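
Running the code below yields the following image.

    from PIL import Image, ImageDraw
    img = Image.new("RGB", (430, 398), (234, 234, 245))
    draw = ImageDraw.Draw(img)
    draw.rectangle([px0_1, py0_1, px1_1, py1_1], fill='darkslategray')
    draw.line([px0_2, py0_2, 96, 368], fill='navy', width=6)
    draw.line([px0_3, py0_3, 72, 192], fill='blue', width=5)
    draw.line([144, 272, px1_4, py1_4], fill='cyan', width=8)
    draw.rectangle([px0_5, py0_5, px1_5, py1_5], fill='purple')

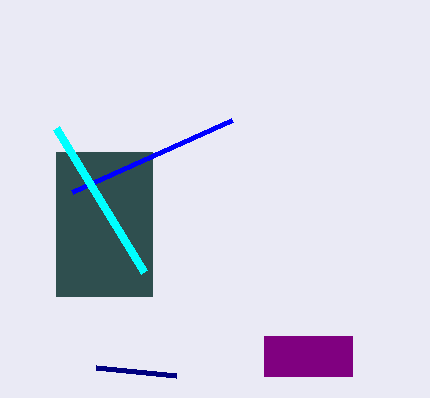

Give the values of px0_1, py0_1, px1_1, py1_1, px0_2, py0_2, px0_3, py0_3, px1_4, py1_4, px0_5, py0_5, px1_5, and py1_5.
px0_1 = 56
py0_1 = 152
px1_1 = 152
py1_1 = 296
px0_2 = 176
py0_2 = 376
px0_3 = 232
py0_3 = 120
px1_4 = 56
py1_4 = 128
px0_5 = 264
py0_5 = 336
px1_5 = 352
py1_5 = 376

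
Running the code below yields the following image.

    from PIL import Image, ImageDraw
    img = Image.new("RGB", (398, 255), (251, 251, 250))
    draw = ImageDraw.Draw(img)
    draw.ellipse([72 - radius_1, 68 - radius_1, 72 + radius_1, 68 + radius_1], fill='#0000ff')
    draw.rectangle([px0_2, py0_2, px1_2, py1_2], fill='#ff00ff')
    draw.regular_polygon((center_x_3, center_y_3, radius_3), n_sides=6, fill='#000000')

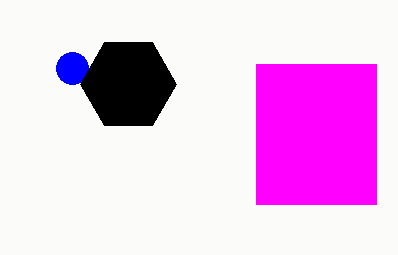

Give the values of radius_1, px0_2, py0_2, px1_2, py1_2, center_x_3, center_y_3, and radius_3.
radius_1 = 16; px0_2 = 256; py0_2 = 64; px1_2 = 376; py1_2 = 204; center_x_3 = 128; center_y_3 = 84; radius_3 = 48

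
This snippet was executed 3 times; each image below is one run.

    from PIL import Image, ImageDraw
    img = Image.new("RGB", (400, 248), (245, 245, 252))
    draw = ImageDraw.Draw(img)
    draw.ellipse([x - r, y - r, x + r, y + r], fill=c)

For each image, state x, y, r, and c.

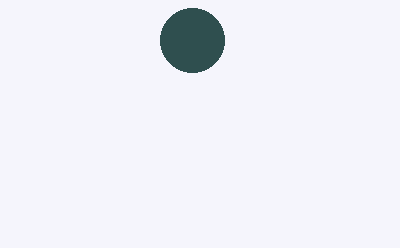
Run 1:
x = 192; y = 40; r = 32; c = 'darkslategray'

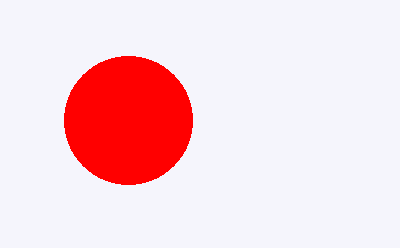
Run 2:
x = 128, y = 120, r = 64, c = 'red'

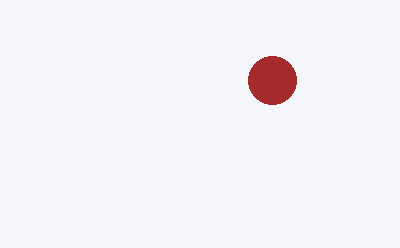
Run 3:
x = 272
y = 80
r = 24
c = 'brown'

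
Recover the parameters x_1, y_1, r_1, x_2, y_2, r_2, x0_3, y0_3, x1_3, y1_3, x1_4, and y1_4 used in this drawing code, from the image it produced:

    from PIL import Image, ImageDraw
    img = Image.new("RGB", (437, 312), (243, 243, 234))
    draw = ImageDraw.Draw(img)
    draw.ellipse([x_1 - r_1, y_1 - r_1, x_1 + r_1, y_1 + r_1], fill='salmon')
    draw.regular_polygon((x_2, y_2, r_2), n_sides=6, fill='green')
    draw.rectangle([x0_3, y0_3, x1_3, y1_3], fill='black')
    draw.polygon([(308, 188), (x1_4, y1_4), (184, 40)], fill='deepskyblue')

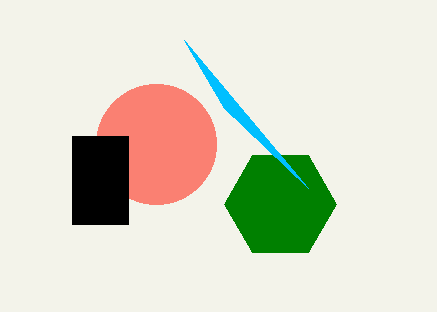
x_1 = 156, y_1 = 144, r_1 = 60, x_2 = 280, y_2 = 204, r_2 = 56, x0_3 = 72, y0_3 = 136, x1_3 = 128, y1_3 = 224, x1_4 = 224, y1_4 = 108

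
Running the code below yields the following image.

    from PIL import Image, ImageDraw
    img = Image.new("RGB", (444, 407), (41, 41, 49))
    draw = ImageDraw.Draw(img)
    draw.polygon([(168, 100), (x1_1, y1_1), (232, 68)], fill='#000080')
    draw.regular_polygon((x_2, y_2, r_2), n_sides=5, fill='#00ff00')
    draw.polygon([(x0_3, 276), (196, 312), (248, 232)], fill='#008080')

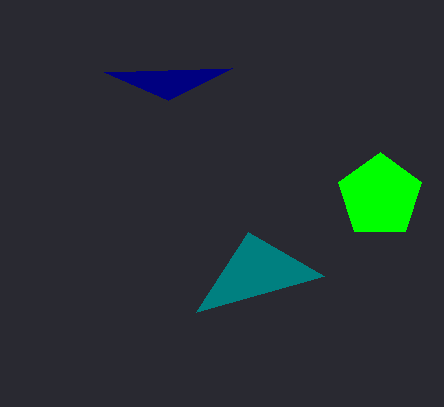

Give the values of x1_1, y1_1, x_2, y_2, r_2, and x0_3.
x1_1 = 104; y1_1 = 72; x_2 = 380; y_2 = 196; r_2 = 44; x0_3 = 324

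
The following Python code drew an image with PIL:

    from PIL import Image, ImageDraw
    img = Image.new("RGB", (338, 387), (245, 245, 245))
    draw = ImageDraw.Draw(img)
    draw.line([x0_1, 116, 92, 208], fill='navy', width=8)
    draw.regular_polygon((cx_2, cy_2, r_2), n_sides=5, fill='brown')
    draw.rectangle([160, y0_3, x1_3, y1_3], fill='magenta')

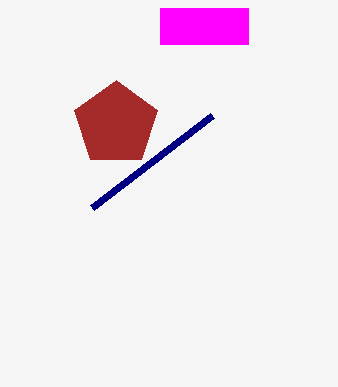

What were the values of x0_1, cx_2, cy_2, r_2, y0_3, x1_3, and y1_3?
x0_1 = 212, cx_2 = 116, cy_2 = 124, r_2 = 44, y0_3 = 8, x1_3 = 248, y1_3 = 44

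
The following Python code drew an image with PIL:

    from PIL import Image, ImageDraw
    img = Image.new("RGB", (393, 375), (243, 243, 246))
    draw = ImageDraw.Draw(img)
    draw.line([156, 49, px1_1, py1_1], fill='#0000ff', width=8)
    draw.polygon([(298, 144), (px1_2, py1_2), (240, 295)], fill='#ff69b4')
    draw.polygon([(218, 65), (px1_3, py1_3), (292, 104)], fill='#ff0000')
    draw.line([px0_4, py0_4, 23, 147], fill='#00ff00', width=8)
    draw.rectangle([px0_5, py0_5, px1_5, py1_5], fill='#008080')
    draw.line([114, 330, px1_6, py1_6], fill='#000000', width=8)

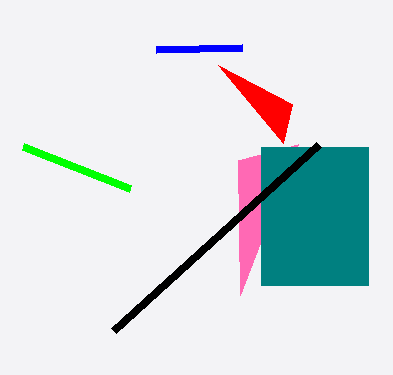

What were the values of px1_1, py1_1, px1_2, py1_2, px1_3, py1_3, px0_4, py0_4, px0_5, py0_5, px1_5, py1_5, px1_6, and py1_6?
px1_1 = 242; py1_1 = 47; px1_2 = 238; py1_2 = 160; px1_3 = 283; py1_3 = 143; px0_4 = 130; py0_4 = 189; px0_5 = 261; py0_5 = 147; px1_5 = 368; py1_5 = 285; px1_6 = 319; py1_6 = 144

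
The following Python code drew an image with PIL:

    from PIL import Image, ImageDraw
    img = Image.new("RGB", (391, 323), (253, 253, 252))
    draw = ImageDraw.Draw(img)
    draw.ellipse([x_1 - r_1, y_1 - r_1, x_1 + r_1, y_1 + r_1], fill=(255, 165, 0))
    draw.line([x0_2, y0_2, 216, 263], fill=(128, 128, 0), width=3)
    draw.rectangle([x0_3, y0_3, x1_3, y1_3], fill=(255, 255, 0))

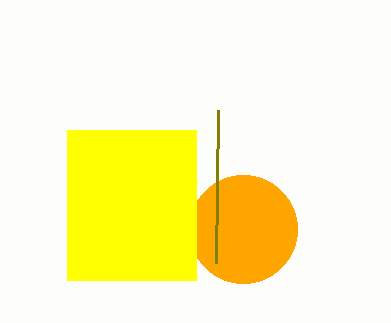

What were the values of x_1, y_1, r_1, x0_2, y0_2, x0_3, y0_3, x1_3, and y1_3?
x_1 = 243
y_1 = 229
r_1 = 54
x0_2 = 218
y0_2 = 110
x0_3 = 67
y0_3 = 130
x1_3 = 196
y1_3 = 280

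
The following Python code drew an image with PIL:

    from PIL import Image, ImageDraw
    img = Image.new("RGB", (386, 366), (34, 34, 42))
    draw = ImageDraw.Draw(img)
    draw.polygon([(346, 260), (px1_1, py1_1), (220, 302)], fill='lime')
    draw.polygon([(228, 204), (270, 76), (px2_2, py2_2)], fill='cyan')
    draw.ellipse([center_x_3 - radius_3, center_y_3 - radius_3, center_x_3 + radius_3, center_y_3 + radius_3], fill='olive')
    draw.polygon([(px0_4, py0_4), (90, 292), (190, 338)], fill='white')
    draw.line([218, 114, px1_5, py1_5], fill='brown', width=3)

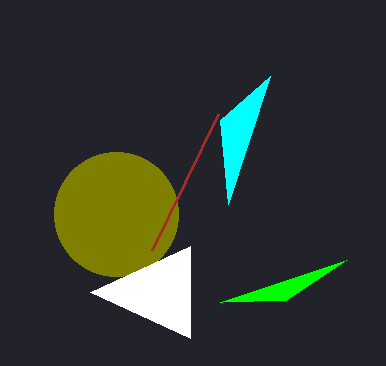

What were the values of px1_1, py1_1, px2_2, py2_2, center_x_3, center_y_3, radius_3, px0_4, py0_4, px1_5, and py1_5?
px1_1 = 286; py1_1 = 300; px2_2 = 220; py2_2 = 120; center_x_3 = 116; center_y_3 = 214; radius_3 = 62; px0_4 = 190; py0_4 = 246; px1_5 = 152; py1_5 = 250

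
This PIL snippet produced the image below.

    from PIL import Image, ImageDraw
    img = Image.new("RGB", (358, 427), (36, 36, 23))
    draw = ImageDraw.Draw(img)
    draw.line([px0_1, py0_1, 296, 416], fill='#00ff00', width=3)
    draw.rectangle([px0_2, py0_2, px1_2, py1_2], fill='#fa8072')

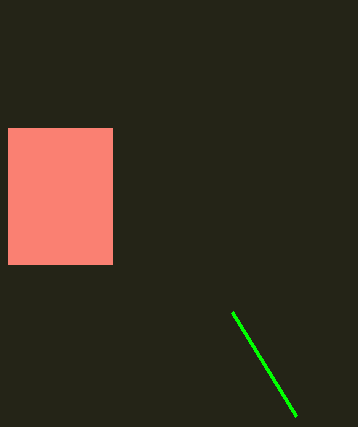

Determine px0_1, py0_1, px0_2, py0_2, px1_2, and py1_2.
px0_1 = 232
py0_1 = 312
px0_2 = 8
py0_2 = 128
px1_2 = 112
py1_2 = 264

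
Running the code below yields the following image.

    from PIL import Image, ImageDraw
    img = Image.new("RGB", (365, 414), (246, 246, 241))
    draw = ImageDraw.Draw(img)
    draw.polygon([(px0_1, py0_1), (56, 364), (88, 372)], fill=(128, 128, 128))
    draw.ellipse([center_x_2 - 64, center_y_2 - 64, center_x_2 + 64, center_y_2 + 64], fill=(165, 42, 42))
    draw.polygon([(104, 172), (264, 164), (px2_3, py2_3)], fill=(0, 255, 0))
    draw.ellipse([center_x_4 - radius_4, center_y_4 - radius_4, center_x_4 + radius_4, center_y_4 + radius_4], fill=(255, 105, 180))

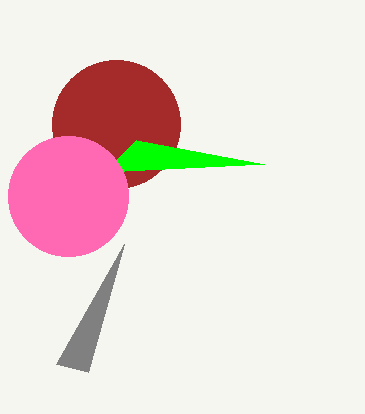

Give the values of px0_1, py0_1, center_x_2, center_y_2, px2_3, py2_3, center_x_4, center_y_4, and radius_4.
px0_1 = 124, py0_1 = 244, center_x_2 = 116, center_y_2 = 124, px2_3 = 136, py2_3 = 140, center_x_4 = 68, center_y_4 = 196, radius_4 = 60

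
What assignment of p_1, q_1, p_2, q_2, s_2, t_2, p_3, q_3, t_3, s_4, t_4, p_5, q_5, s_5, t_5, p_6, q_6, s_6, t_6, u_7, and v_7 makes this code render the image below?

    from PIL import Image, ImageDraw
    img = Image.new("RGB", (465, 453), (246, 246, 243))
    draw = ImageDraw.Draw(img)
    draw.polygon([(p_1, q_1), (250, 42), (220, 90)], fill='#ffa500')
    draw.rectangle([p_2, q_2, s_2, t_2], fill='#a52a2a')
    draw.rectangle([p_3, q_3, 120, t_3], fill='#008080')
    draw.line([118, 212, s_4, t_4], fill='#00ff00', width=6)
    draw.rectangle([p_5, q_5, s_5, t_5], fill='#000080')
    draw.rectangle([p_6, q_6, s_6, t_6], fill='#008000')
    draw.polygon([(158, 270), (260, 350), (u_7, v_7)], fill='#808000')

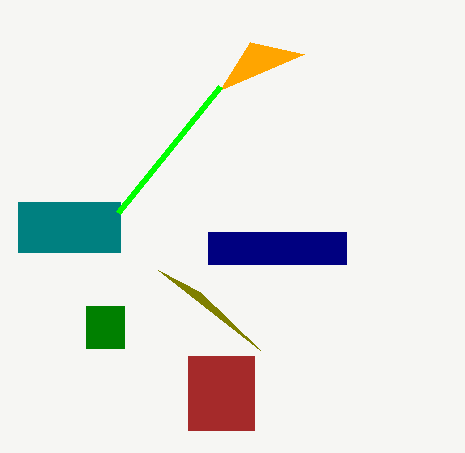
p_1 = 304
q_1 = 54
p_2 = 188
q_2 = 356
s_2 = 254
t_2 = 430
p_3 = 18
q_3 = 202
t_3 = 252
s_4 = 220
t_4 = 86
p_5 = 208
q_5 = 232
s_5 = 346
t_5 = 264
p_6 = 86
q_6 = 306
s_6 = 124
t_6 = 348
u_7 = 200
v_7 = 292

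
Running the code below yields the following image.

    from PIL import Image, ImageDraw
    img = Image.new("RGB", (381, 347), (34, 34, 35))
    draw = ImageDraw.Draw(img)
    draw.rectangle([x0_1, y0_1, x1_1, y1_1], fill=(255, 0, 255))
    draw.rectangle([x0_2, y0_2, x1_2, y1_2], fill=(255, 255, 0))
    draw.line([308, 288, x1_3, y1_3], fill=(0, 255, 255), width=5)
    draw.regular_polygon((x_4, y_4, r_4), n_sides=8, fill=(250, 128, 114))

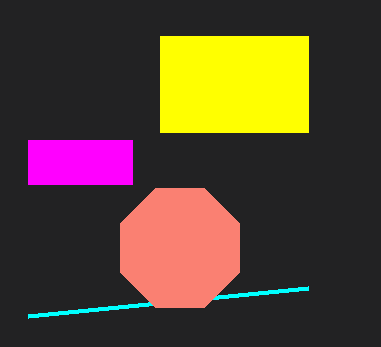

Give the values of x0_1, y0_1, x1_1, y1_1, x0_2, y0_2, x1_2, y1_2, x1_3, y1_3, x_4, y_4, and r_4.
x0_1 = 28
y0_1 = 140
x1_1 = 132
y1_1 = 184
x0_2 = 160
y0_2 = 36
x1_2 = 308
y1_2 = 132
x1_3 = 28
y1_3 = 316
x_4 = 180
y_4 = 248
r_4 = 64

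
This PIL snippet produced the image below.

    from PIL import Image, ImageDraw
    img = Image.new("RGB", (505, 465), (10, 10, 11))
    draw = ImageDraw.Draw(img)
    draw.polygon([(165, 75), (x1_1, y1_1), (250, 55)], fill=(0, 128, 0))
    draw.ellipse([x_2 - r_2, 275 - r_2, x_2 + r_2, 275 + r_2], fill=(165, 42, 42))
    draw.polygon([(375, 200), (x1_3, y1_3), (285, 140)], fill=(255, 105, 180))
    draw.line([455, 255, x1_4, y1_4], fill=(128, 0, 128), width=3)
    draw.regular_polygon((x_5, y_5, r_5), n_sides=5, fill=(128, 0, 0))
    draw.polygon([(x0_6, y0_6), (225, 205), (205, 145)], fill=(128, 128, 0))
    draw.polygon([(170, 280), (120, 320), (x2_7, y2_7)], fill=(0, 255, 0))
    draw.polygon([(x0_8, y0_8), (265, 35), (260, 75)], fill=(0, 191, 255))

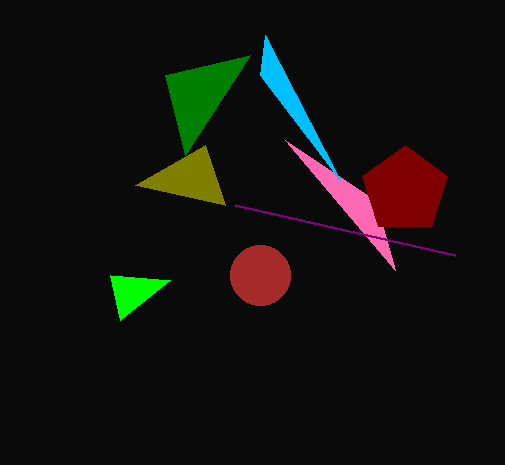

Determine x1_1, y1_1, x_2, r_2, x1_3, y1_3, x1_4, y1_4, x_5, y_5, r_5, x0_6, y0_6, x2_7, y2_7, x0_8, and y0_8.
x1_1 = 185
y1_1 = 155
x_2 = 260
r_2 = 30
x1_3 = 395
y1_3 = 270
x1_4 = 235
y1_4 = 205
x_5 = 405
y_5 = 190
r_5 = 45
x0_6 = 135
y0_6 = 185
x2_7 = 110
y2_7 = 275
x0_8 = 340
y0_8 = 180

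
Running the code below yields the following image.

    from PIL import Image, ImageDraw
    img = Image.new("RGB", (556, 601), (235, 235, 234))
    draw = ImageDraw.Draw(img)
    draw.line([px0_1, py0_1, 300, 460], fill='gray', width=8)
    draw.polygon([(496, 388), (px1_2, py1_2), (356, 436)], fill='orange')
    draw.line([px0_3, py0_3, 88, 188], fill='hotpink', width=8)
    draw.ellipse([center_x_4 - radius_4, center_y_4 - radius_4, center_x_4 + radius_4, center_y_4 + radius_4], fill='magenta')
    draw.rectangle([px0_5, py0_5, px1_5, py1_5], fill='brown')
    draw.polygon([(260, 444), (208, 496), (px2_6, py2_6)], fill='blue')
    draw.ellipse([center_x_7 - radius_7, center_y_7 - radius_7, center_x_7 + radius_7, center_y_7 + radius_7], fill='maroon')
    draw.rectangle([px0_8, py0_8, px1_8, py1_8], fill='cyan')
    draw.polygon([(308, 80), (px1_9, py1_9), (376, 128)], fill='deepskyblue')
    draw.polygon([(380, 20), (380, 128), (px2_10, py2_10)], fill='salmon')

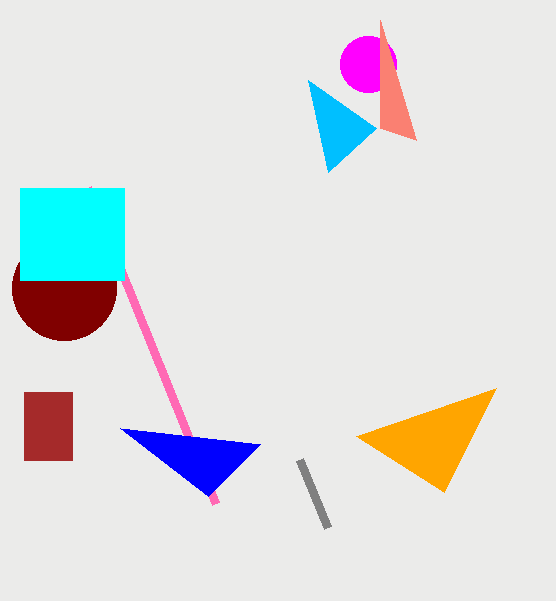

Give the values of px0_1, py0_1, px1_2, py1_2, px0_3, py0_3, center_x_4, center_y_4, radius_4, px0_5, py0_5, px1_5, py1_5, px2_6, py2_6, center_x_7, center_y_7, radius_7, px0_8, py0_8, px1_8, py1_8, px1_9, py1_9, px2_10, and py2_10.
px0_1 = 328, py0_1 = 528, px1_2 = 444, py1_2 = 492, px0_3 = 216, py0_3 = 504, center_x_4 = 368, center_y_4 = 64, radius_4 = 28, px0_5 = 24, py0_5 = 392, px1_5 = 72, py1_5 = 460, px2_6 = 120, py2_6 = 428, center_x_7 = 64, center_y_7 = 288, radius_7 = 52, px0_8 = 20, py0_8 = 188, px1_8 = 124, py1_8 = 280, px1_9 = 328, py1_9 = 172, px2_10 = 416, py2_10 = 140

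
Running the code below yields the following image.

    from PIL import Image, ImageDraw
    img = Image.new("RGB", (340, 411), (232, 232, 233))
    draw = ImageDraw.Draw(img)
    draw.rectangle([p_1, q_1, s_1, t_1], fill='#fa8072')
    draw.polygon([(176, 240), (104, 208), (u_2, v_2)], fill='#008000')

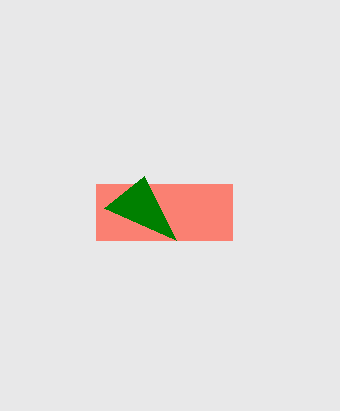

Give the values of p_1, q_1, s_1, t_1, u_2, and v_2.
p_1 = 96, q_1 = 184, s_1 = 232, t_1 = 240, u_2 = 144, v_2 = 176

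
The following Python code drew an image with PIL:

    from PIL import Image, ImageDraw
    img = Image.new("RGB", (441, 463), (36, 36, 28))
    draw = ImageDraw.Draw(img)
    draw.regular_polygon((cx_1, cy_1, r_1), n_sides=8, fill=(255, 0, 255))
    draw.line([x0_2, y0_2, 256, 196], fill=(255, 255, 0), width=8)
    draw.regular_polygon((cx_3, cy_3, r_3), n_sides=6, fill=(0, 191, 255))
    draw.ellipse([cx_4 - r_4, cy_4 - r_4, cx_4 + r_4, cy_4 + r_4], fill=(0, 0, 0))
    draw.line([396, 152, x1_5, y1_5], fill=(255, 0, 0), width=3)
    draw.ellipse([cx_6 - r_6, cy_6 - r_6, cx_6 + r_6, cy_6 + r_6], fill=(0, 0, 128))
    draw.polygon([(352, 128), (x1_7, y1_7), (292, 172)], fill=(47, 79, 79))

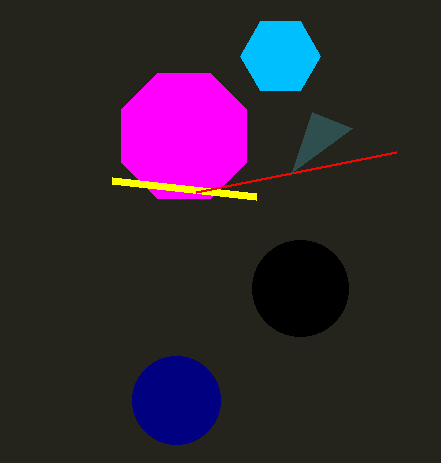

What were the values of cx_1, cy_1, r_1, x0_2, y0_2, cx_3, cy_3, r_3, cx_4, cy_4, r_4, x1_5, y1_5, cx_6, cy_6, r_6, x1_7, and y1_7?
cx_1 = 184, cy_1 = 136, r_1 = 68, x0_2 = 112, y0_2 = 180, cx_3 = 280, cy_3 = 56, r_3 = 40, cx_4 = 300, cy_4 = 288, r_4 = 48, x1_5 = 196, y1_5 = 192, cx_6 = 176, cy_6 = 400, r_6 = 44, x1_7 = 312, y1_7 = 112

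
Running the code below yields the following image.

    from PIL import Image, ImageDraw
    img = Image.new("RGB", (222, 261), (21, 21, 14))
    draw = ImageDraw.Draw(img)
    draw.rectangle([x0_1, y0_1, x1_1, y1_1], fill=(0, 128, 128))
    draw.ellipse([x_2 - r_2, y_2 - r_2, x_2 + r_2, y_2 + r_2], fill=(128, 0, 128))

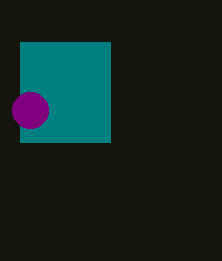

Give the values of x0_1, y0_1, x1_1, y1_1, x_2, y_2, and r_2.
x0_1 = 20; y0_1 = 42; x1_1 = 110; y1_1 = 142; x_2 = 30; y_2 = 110; r_2 = 18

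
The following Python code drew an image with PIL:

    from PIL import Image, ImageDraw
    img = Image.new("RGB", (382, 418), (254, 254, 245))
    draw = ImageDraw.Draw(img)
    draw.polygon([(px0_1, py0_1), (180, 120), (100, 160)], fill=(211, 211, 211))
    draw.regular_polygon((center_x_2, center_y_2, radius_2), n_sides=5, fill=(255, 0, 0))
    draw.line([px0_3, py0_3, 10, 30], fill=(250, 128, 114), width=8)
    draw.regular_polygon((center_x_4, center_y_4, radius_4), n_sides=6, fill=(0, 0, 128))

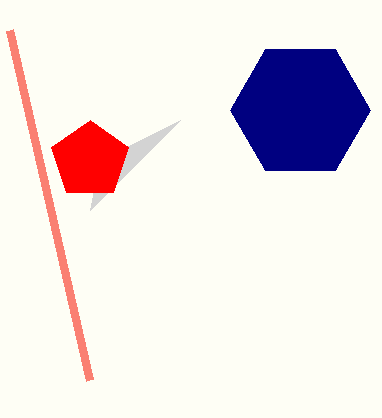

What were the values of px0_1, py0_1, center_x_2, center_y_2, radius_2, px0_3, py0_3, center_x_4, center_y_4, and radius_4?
px0_1 = 90, py0_1 = 210, center_x_2 = 90, center_y_2 = 160, radius_2 = 40, px0_3 = 90, py0_3 = 380, center_x_4 = 300, center_y_4 = 110, radius_4 = 70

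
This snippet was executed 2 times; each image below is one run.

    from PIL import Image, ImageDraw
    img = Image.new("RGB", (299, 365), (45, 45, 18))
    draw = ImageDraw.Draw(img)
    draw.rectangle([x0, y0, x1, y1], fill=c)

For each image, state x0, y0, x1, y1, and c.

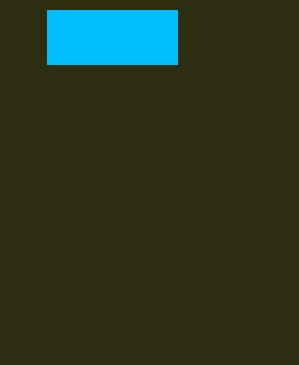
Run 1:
x0 = 47, y0 = 10, x1 = 177, y1 = 64, c = 'deepskyblue'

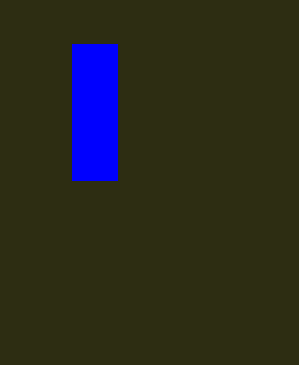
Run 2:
x0 = 72
y0 = 44
x1 = 117
y1 = 180
c = 'blue'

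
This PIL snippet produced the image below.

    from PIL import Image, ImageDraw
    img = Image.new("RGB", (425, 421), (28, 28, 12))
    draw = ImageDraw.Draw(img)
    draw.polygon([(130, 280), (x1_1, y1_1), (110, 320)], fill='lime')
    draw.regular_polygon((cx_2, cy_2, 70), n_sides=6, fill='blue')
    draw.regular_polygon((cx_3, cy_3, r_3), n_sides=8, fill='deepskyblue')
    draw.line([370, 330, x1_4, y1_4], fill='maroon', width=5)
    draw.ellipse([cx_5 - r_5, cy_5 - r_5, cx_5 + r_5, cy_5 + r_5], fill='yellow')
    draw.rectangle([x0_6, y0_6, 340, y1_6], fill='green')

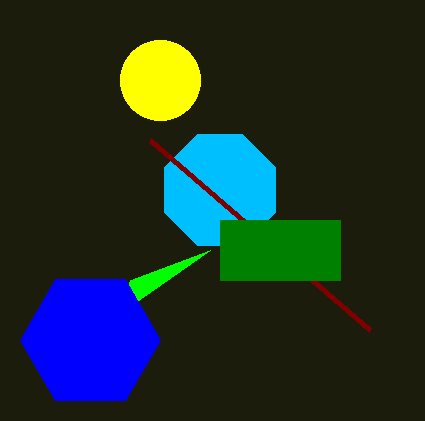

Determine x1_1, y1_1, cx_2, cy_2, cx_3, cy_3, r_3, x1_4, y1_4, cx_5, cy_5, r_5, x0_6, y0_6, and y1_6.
x1_1 = 210, y1_1 = 250, cx_2 = 90, cy_2 = 340, cx_3 = 220, cy_3 = 190, r_3 = 60, x1_4 = 150, y1_4 = 140, cx_5 = 160, cy_5 = 80, r_5 = 40, x0_6 = 220, y0_6 = 220, y1_6 = 280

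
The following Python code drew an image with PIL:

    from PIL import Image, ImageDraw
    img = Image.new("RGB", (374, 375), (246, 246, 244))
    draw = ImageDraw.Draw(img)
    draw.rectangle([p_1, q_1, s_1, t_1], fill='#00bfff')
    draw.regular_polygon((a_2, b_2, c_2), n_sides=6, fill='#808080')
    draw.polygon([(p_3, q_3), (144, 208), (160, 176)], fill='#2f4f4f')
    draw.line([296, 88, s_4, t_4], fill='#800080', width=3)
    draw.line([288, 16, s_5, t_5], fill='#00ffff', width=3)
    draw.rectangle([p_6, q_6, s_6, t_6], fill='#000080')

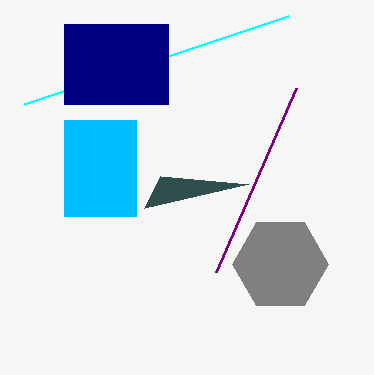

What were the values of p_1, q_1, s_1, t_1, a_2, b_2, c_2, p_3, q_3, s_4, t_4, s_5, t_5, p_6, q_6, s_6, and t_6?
p_1 = 64; q_1 = 120; s_1 = 136; t_1 = 216; a_2 = 280; b_2 = 264; c_2 = 48; p_3 = 248; q_3 = 184; s_4 = 216; t_4 = 272; s_5 = 24; t_5 = 104; p_6 = 64; q_6 = 24; s_6 = 168; t_6 = 104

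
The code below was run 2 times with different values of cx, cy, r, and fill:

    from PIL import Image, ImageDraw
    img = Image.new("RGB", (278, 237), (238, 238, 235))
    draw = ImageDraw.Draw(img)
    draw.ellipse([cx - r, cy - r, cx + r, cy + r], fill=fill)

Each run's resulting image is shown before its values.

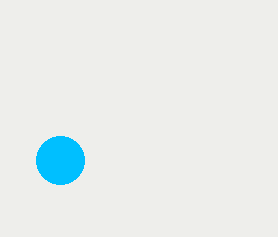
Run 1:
cx = 60, cy = 160, r = 24, fill = 'deepskyblue'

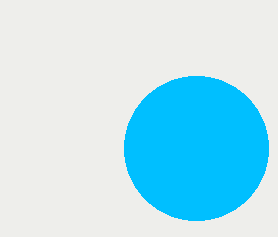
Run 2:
cx = 196, cy = 148, r = 72, fill = 'deepskyblue'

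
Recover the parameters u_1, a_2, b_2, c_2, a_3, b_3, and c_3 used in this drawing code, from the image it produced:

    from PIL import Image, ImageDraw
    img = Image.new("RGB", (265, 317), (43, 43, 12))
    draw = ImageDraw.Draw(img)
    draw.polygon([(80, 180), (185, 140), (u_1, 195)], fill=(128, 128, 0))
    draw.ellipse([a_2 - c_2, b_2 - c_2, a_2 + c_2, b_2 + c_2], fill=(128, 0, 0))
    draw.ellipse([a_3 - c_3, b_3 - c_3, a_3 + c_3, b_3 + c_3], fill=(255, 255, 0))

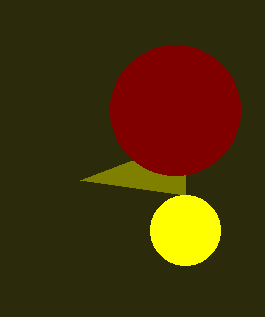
u_1 = 185; a_2 = 175; b_2 = 110; c_2 = 65; a_3 = 185; b_3 = 230; c_3 = 35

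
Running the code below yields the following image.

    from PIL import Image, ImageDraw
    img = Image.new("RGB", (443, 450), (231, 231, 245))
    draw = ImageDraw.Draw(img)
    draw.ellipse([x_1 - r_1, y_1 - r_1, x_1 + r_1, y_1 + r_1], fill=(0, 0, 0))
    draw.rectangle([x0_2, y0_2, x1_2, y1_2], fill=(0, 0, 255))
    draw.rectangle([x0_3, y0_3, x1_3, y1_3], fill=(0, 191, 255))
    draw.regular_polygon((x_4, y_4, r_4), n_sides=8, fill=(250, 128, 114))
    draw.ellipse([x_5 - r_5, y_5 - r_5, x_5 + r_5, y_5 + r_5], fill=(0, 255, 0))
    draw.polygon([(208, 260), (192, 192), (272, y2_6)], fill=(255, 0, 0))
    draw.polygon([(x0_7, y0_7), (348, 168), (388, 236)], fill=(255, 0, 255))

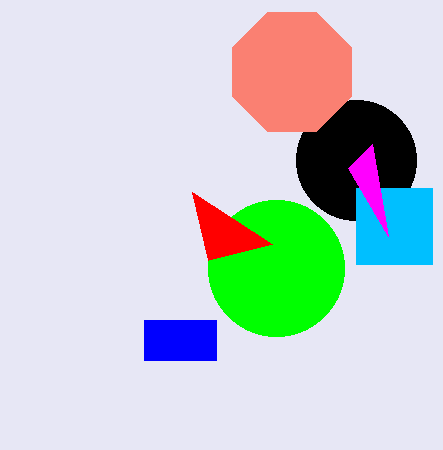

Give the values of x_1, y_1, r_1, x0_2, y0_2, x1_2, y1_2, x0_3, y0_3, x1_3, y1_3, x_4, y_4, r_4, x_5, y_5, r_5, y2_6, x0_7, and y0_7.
x_1 = 356
y_1 = 160
r_1 = 60
x0_2 = 144
y0_2 = 320
x1_2 = 216
y1_2 = 360
x0_3 = 356
y0_3 = 188
x1_3 = 432
y1_3 = 264
x_4 = 292
y_4 = 72
r_4 = 64
x_5 = 276
y_5 = 268
r_5 = 68
y2_6 = 244
x0_7 = 372
y0_7 = 144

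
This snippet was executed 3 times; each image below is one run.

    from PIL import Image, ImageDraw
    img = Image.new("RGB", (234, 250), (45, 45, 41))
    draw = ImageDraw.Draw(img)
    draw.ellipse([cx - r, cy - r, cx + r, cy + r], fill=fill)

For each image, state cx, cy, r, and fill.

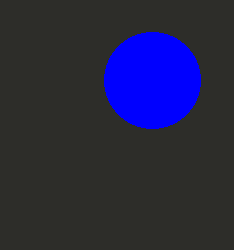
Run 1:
cx = 152; cy = 80; r = 48; fill = 'blue'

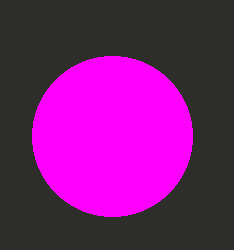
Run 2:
cx = 112; cy = 136; r = 80; fill = 'magenta'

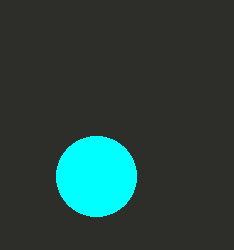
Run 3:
cx = 96, cy = 176, r = 40, fill = 'cyan'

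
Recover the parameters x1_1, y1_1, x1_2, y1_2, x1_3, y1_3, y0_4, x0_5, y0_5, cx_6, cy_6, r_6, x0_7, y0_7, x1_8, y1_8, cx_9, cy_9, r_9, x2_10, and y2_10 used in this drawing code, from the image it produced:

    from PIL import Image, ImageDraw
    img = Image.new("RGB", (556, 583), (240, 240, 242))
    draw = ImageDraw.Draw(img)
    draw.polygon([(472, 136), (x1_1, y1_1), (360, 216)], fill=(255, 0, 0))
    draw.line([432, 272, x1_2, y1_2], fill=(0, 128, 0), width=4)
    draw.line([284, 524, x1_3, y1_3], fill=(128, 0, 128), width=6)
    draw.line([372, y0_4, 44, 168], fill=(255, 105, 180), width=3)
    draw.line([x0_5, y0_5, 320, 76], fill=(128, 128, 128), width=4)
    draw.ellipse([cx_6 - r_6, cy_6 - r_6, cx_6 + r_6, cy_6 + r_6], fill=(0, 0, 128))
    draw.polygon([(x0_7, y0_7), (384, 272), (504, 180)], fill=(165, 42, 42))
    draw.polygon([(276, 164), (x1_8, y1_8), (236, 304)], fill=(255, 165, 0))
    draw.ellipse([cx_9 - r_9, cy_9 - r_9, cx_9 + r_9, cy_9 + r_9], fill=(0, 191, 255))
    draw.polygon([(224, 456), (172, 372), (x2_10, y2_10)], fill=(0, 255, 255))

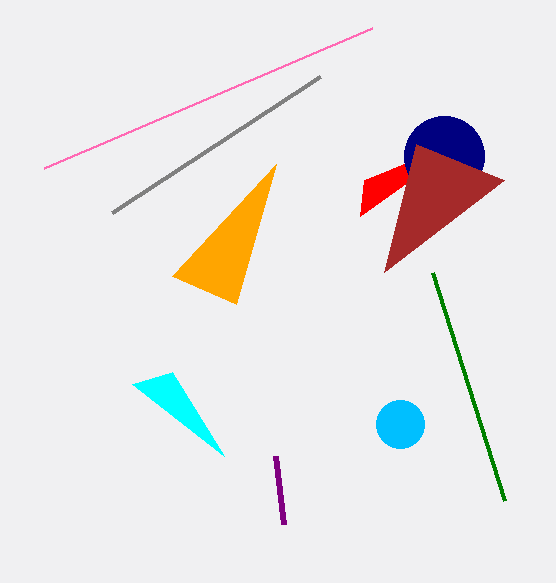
x1_1 = 364, y1_1 = 180, x1_2 = 504, y1_2 = 500, x1_3 = 276, y1_3 = 456, y0_4 = 28, x0_5 = 112, y0_5 = 212, cx_6 = 444, cy_6 = 156, r_6 = 40, x0_7 = 416, y0_7 = 144, x1_8 = 172, y1_8 = 276, cx_9 = 400, cy_9 = 424, r_9 = 24, x2_10 = 132, y2_10 = 384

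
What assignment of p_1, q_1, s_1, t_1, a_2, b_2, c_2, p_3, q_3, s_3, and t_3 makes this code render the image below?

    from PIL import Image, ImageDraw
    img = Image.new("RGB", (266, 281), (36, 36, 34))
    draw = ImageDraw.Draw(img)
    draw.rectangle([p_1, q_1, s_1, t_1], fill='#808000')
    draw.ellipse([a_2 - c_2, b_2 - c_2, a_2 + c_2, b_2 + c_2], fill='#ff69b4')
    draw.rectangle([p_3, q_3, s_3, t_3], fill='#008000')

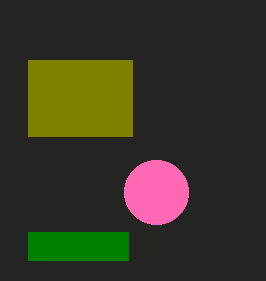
p_1 = 28
q_1 = 60
s_1 = 132
t_1 = 136
a_2 = 156
b_2 = 192
c_2 = 32
p_3 = 28
q_3 = 232
s_3 = 128
t_3 = 260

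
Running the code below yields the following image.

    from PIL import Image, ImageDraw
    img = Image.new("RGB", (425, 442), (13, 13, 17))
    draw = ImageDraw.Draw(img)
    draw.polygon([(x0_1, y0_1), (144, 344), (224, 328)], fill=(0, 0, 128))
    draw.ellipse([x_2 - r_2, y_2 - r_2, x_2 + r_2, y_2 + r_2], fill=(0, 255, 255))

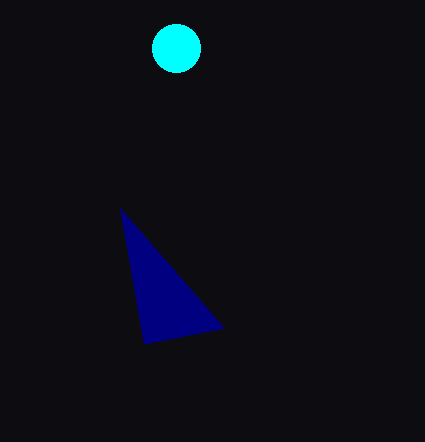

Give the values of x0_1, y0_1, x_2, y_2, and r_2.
x0_1 = 120; y0_1 = 208; x_2 = 176; y_2 = 48; r_2 = 24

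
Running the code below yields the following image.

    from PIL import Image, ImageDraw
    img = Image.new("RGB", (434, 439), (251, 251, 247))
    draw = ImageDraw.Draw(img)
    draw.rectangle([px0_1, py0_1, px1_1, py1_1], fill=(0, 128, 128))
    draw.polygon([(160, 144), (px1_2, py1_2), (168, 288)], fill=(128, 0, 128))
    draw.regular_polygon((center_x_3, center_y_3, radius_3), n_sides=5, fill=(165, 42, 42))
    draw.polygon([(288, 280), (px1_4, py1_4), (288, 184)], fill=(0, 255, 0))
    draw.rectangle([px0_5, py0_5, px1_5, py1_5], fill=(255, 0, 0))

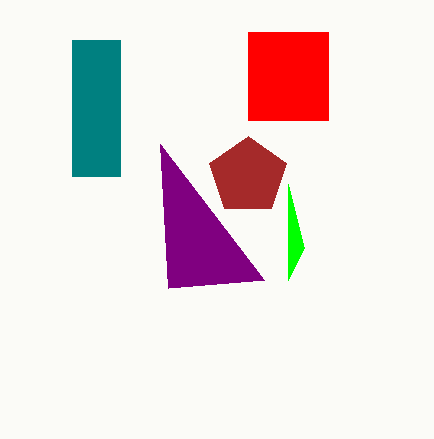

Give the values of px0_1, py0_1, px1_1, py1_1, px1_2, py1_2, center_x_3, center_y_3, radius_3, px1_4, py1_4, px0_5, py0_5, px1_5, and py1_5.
px0_1 = 72
py0_1 = 40
px1_1 = 120
py1_1 = 176
px1_2 = 264
py1_2 = 280
center_x_3 = 248
center_y_3 = 176
radius_3 = 40
px1_4 = 304
py1_4 = 248
px0_5 = 248
py0_5 = 32
px1_5 = 328
py1_5 = 120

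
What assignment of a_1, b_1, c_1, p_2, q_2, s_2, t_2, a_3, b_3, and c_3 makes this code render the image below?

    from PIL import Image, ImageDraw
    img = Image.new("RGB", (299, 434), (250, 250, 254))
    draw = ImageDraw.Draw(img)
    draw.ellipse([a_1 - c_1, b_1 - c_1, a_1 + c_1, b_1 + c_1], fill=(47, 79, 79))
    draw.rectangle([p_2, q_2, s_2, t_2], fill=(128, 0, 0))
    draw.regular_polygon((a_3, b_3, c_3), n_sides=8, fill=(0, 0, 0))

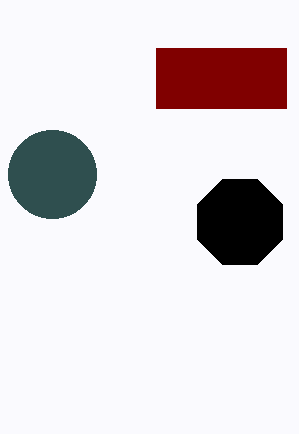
a_1 = 52, b_1 = 174, c_1 = 44, p_2 = 156, q_2 = 48, s_2 = 286, t_2 = 108, a_3 = 240, b_3 = 222, c_3 = 46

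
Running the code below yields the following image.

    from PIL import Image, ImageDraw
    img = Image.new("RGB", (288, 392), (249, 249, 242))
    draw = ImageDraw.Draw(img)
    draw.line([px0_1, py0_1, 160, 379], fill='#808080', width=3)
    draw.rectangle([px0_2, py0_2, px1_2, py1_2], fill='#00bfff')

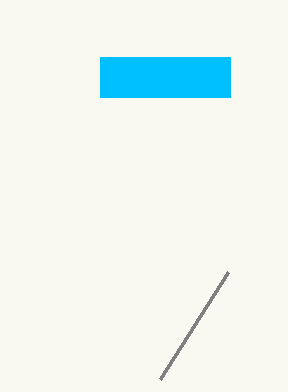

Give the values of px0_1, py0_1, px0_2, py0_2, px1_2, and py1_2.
px0_1 = 228
py0_1 = 272
px0_2 = 100
py0_2 = 57
px1_2 = 230
py1_2 = 97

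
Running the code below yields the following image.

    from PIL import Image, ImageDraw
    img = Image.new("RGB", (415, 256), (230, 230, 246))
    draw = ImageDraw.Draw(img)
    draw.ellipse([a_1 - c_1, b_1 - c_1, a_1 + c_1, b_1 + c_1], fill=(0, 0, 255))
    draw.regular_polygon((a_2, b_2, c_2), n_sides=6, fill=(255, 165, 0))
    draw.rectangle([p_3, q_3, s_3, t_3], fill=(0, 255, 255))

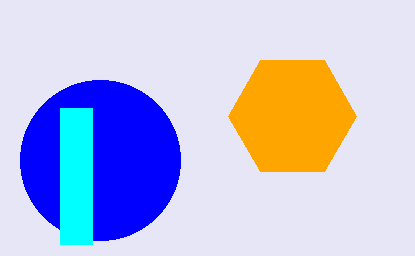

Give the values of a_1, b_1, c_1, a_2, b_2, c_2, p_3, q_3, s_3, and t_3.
a_1 = 100
b_1 = 160
c_1 = 80
a_2 = 292
b_2 = 116
c_2 = 64
p_3 = 60
q_3 = 108
s_3 = 92
t_3 = 244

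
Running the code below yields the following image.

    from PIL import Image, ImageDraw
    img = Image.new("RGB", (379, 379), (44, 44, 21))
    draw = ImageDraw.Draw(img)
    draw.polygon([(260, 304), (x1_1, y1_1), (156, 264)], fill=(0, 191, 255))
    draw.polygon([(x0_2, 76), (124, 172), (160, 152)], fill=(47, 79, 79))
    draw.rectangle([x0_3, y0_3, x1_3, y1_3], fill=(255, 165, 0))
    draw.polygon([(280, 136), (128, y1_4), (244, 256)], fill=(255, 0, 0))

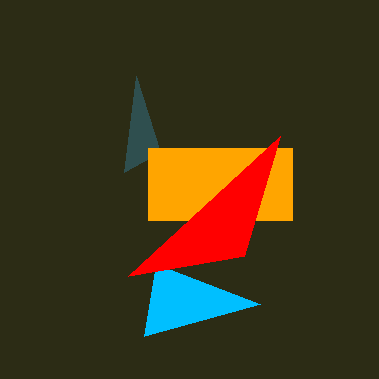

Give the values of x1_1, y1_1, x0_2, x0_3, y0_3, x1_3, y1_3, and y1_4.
x1_1 = 144, y1_1 = 336, x0_2 = 136, x0_3 = 148, y0_3 = 148, x1_3 = 292, y1_3 = 220, y1_4 = 276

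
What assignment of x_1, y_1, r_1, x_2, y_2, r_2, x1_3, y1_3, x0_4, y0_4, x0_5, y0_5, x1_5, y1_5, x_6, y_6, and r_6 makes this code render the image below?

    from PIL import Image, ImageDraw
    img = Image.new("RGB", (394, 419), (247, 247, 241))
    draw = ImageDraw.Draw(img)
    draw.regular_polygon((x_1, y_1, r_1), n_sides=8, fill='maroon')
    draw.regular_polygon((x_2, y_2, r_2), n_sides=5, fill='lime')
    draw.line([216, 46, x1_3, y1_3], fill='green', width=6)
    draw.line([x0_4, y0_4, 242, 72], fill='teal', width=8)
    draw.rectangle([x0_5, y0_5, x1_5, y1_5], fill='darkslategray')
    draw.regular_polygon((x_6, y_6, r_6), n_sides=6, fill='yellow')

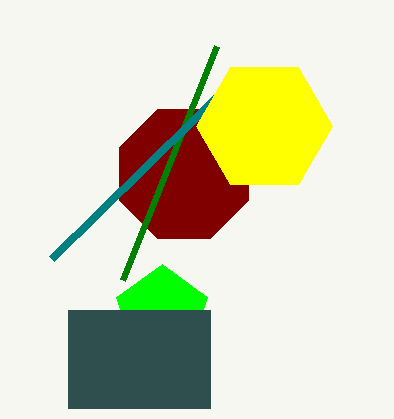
x_1 = 184
y_1 = 174
r_1 = 70
x_2 = 162
y_2 = 312
r_2 = 48
x1_3 = 122
y1_3 = 280
x0_4 = 52
y0_4 = 258
x0_5 = 68
y0_5 = 310
x1_5 = 210
y1_5 = 408
x_6 = 264
y_6 = 126
r_6 = 68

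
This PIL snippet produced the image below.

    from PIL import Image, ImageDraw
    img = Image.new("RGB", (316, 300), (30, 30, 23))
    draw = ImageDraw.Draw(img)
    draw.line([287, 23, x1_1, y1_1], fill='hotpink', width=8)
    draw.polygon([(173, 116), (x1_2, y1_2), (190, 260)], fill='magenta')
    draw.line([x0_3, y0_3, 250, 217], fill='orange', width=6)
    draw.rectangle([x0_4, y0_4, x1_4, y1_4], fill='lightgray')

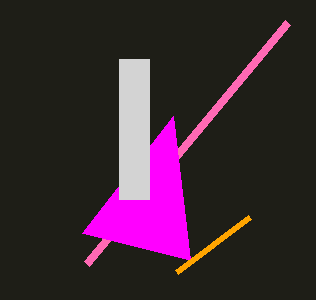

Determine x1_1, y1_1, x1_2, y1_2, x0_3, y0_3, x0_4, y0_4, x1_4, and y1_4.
x1_1 = 86
y1_1 = 264
x1_2 = 82
y1_2 = 233
x0_3 = 177
y0_3 = 272
x0_4 = 119
y0_4 = 59
x1_4 = 149
y1_4 = 199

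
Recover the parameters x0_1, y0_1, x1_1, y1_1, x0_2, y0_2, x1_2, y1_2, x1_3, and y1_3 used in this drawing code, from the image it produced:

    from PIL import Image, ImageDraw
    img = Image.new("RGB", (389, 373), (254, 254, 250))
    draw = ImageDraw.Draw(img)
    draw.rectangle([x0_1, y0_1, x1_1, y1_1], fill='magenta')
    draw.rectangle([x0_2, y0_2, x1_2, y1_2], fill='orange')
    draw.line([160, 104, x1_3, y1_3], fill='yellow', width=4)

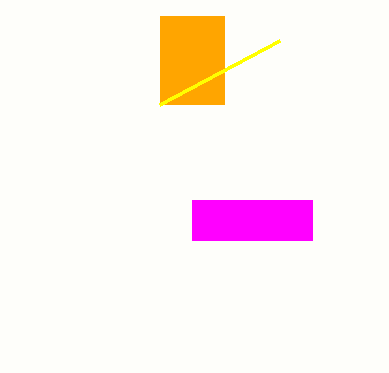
x0_1 = 192, y0_1 = 200, x1_1 = 312, y1_1 = 240, x0_2 = 160, y0_2 = 16, x1_2 = 224, y1_2 = 104, x1_3 = 280, y1_3 = 40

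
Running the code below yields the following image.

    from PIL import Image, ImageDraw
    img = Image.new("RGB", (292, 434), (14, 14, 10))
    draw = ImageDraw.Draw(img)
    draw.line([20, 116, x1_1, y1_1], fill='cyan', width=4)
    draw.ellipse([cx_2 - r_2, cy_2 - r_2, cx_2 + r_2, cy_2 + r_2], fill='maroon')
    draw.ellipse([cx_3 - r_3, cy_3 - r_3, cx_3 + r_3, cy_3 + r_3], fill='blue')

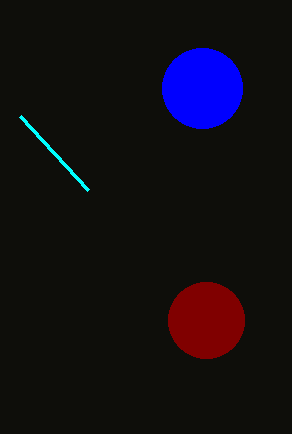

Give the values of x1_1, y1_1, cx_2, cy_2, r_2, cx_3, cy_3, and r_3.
x1_1 = 88
y1_1 = 190
cx_2 = 206
cy_2 = 320
r_2 = 38
cx_3 = 202
cy_3 = 88
r_3 = 40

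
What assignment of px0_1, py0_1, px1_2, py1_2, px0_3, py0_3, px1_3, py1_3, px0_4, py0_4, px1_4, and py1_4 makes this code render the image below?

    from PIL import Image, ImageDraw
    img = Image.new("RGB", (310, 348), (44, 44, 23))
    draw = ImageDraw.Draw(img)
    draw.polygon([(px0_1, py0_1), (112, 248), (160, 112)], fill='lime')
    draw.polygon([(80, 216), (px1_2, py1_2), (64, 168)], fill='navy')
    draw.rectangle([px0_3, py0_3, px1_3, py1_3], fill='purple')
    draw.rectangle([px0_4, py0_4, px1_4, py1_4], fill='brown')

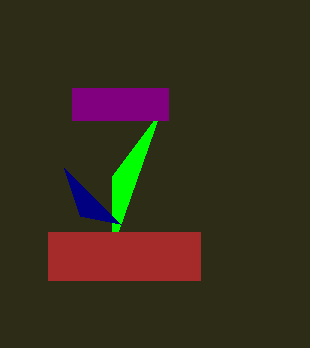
px0_1 = 112; py0_1 = 176; px1_2 = 120; py1_2 = 224; px0_3 = 72; py0_3 = 88; px1_3 = 168; py1_3 = 120; px0_4 = 48; py0_4 = 232; px1_4 = 200; py1_4 = 280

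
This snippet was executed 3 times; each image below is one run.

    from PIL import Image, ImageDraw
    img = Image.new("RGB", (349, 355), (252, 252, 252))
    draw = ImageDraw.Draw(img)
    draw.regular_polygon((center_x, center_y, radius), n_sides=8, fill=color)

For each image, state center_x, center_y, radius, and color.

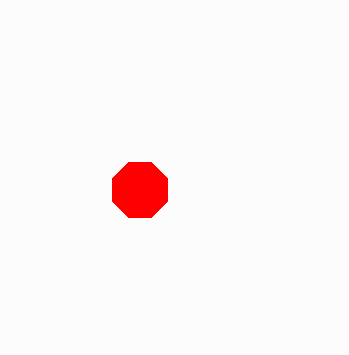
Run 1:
center_x = 140
center_y = 190
radius = 30
color = 'red'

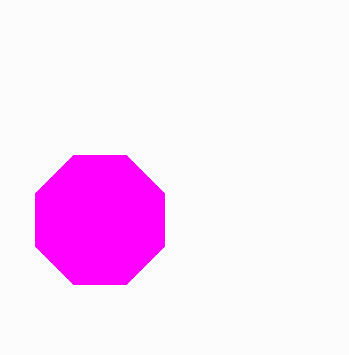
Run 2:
center_x = 100; center_y = 220; radius = 70; color = 'magenta'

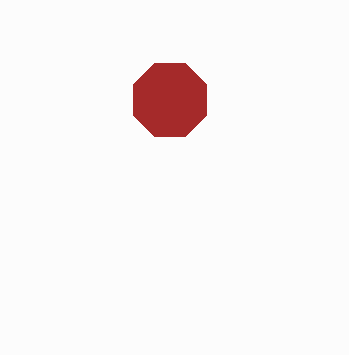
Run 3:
center_x = 170; center_y = 100; radius = 40; color = 'brown'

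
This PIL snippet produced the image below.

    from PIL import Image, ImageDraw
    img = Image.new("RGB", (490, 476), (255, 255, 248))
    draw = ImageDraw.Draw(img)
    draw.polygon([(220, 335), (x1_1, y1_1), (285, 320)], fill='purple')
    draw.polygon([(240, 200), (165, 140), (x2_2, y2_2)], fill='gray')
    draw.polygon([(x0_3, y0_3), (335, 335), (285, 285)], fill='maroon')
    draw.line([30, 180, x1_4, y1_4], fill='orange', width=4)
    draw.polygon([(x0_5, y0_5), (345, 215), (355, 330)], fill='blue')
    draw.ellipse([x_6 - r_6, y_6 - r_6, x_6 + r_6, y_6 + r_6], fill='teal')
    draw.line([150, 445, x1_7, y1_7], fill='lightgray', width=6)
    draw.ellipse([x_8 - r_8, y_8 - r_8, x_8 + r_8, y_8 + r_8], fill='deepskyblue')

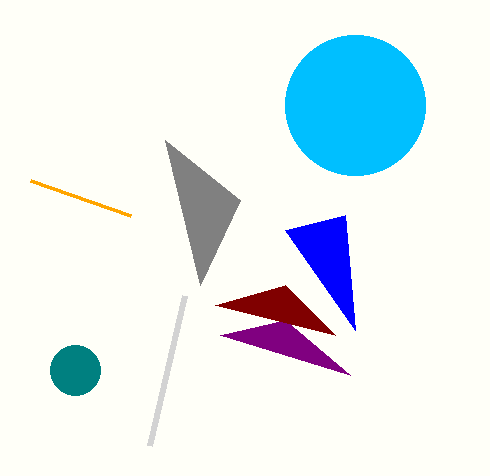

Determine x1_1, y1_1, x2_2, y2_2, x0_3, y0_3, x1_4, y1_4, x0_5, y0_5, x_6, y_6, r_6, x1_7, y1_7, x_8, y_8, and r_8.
x1_1 = 350; y1_1 = 375; x2_2 = 200; y2_2 = 285; x0_3 = 215; y0_3 = 305; x1_4 = 130; y1_4 = 215; x0_5 = 285; y0_5 = 230; x_6 = 75; y_6 = 370; r_6 = 25; x1_7 = 185; y1_7 = 295; x_8 = 355; y_8 = 105; r_8 = 70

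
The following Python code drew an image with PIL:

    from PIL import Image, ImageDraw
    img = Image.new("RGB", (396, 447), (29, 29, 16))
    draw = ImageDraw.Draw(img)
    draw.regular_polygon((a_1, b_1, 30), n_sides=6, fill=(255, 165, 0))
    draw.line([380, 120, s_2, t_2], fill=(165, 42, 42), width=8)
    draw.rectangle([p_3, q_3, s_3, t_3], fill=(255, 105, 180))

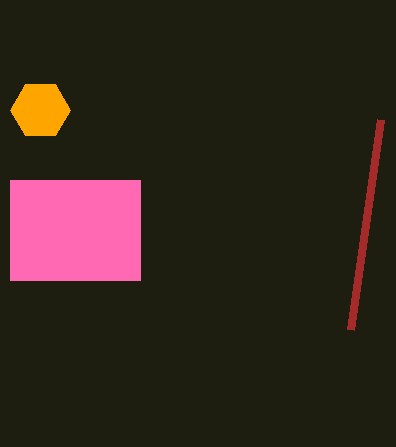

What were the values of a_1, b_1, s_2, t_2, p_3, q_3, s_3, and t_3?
a_1 = 40, b_1 = 110, s_2 = 350, t_2 = 330, p_3 = 10, q_3 = 180, s_3 = 140, t_3 = 280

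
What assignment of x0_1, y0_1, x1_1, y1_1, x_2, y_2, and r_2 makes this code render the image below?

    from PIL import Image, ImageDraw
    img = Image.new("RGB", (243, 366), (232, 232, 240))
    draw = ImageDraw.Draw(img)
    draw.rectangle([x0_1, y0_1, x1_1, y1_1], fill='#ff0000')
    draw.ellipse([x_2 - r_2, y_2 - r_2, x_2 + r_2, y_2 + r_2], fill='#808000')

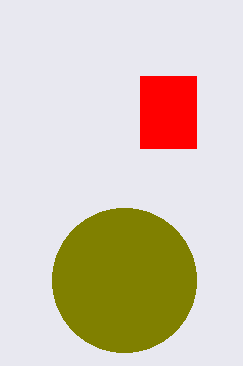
x0_1 = 140
y0_1 = 76
x1_1 = 196
y1_1 = 148
x_2 = 124
y_2 = 280
r_2 = 72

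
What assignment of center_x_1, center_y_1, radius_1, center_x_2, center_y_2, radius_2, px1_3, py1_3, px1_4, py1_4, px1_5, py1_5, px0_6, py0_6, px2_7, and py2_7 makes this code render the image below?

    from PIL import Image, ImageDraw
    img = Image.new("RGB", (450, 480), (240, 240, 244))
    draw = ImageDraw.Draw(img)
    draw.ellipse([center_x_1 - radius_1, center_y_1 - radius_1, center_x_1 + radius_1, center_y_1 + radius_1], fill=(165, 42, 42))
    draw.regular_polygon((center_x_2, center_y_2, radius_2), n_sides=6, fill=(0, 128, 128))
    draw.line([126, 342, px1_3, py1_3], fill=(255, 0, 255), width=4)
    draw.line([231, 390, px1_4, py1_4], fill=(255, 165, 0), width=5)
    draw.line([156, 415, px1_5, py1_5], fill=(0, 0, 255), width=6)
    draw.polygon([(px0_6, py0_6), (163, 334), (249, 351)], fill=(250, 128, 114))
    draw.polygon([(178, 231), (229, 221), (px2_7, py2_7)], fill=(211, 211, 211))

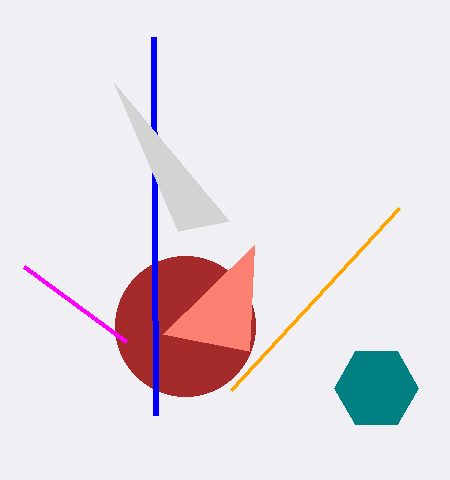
center_x_1 = 185, center_y_1 = 326, radius_1 = 70, center_x_2 = 376, center_y_2 = 388, radius_2 = 42, px1_3 = 24, py1_3 = 267, px1_4 = 399, py1_4 = 208, px1_5 = 154, py1_5 = 37, px0_6 = 254, py0_6 = 245, px2_7 = 114, py2_7 = 83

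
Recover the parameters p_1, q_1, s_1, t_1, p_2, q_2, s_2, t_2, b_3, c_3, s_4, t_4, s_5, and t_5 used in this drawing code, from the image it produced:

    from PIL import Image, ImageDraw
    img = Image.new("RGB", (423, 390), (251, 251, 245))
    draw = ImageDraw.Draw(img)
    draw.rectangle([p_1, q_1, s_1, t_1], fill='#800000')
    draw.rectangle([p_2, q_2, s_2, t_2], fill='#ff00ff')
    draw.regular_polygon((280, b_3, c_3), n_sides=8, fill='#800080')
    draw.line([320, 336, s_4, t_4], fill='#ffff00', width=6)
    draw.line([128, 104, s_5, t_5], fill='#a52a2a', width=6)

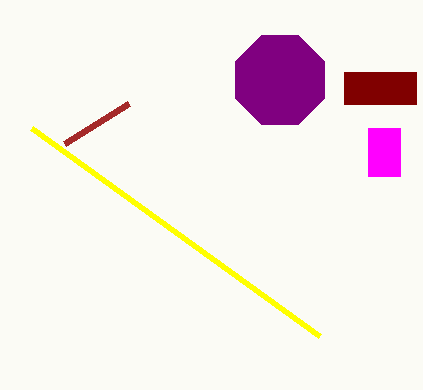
p_1 = 344; q_1 = 72; s_1 = 416; t_1 = 104; p_2 = 368; q_2 = 128; s_2 = 400; t_2 = 176; b_3 = 80; c_3 = 48; s_4 = 32; t_4 = 128; s_5 = 64; t_5 = 144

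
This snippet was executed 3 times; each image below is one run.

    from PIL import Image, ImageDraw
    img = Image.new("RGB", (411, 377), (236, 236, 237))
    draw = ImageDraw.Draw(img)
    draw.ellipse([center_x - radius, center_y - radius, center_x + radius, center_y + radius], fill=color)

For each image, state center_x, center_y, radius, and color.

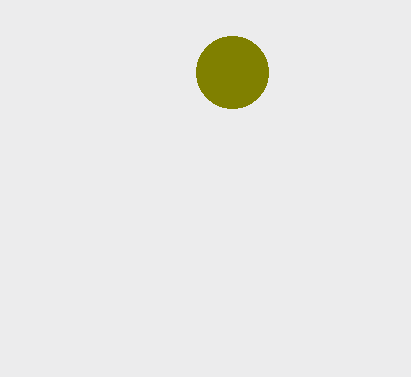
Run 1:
center_x = 232, center_y = 72, radius = 36, color = 'olive'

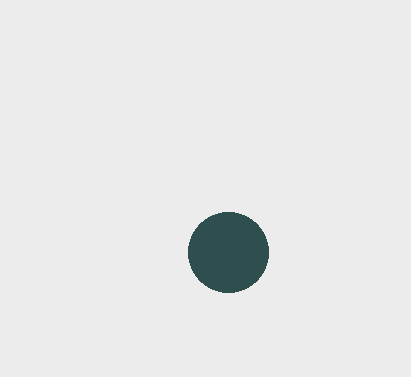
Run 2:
center_x = 228; center_y = 252; radius = 40; color = 'darkslategray'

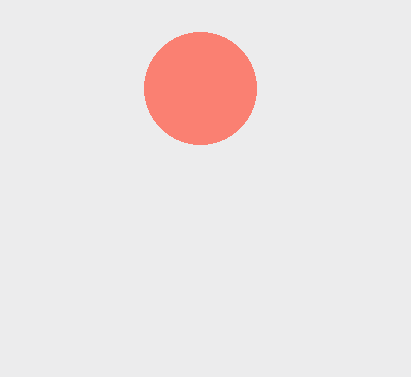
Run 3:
center_x = 200; center_y = 88; radius = 56; color = 'salmon'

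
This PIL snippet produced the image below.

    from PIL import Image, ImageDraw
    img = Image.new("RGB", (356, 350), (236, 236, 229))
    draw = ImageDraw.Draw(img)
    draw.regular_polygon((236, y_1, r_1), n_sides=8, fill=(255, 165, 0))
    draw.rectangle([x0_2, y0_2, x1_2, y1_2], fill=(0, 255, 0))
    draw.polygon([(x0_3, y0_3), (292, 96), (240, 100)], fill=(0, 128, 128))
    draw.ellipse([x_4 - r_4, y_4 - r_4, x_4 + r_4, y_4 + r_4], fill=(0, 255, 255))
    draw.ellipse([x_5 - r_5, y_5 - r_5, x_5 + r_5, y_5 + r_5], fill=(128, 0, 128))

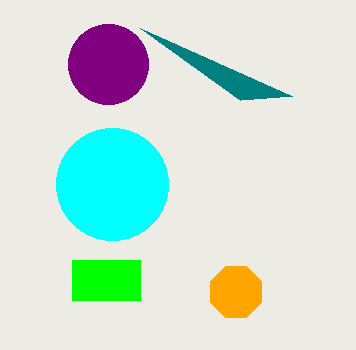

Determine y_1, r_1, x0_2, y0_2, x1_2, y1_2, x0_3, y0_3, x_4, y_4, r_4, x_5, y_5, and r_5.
y_1 = 292; r_1 = 28; x0_2 = 72; y0_2 = 260; x1_2 = 140; y1_2 = 300; x0_3 = 140; y0_3 = 28; x_4 = 112; y_4 = 184; r_4 = 56; x_5 = 108; y_5 = 64; r_5 = 40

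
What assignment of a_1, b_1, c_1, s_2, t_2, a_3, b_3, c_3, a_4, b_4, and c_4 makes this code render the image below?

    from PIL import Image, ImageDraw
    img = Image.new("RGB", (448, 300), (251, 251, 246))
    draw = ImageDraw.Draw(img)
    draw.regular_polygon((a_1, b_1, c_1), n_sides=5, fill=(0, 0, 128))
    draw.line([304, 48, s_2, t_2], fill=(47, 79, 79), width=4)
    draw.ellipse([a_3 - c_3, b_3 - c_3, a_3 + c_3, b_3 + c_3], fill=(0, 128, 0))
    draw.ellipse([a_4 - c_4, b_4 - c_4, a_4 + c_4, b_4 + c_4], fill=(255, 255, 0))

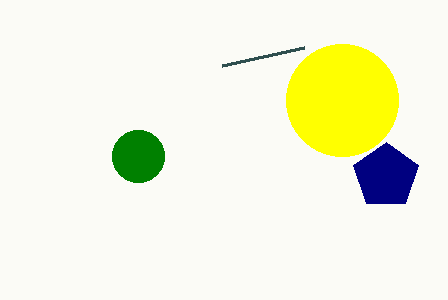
a_1 = 386; b_1 = 176; c_1 = 34; s_2 = 222; t_2 = 66; a_3 = 138; b_3 = 156; c_3 = 26; a_4 = 342; b_4 = 100; c_4 = 56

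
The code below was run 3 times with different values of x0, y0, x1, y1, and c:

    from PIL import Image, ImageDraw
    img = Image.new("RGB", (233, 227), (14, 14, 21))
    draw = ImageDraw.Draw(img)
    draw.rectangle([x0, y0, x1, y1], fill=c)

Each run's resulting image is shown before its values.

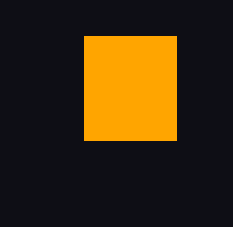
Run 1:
x0 = 84, y0 = 36, x1 = 176, y1 = 140, c = 'orange'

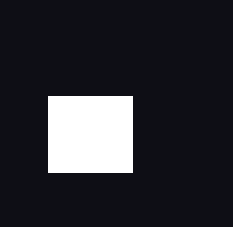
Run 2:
x0 = 48
y0 = 96
x1 = 132
y1 = 172
c = 'white'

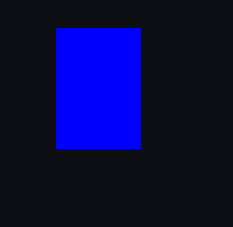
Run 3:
x0 = 56
y0 = 28
x1 = 140
y1 = 148
c = 'blue'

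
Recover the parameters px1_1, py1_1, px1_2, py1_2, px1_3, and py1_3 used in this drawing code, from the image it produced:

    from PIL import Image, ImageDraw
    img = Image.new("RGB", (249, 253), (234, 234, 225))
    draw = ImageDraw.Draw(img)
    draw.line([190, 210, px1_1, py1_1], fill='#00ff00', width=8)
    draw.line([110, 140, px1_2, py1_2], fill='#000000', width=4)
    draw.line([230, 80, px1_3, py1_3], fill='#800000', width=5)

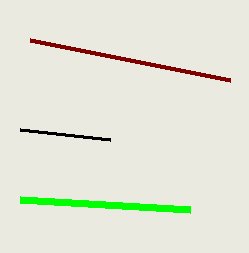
px1_1 = 20, py1_1 = 200, px1_2 = 20, py1_2 = 130, px1_3 = 30, py1_3 = 40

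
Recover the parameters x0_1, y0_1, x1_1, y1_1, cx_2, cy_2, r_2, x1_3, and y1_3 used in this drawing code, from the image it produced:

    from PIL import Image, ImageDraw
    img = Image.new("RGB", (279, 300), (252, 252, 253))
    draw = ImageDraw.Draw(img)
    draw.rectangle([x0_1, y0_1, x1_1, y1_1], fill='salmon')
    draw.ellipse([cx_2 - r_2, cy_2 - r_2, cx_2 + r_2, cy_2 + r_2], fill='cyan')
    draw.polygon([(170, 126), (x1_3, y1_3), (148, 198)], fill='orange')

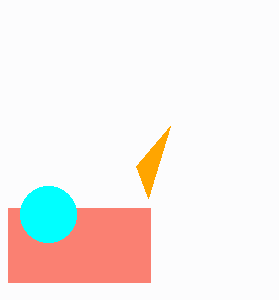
x0_1 = 8; y0_1 = 208; x1_1 = 150; y1_1 = 282; cx_2 = 48; cy_2 = 214; r_2 = 28; x1_3 = 136; y1_3 = 166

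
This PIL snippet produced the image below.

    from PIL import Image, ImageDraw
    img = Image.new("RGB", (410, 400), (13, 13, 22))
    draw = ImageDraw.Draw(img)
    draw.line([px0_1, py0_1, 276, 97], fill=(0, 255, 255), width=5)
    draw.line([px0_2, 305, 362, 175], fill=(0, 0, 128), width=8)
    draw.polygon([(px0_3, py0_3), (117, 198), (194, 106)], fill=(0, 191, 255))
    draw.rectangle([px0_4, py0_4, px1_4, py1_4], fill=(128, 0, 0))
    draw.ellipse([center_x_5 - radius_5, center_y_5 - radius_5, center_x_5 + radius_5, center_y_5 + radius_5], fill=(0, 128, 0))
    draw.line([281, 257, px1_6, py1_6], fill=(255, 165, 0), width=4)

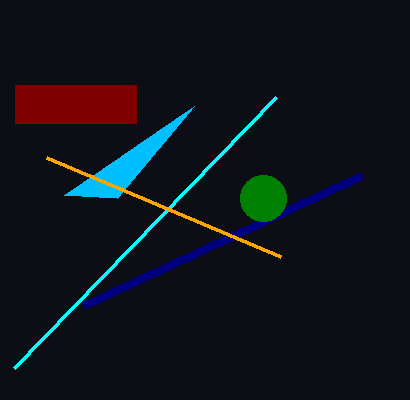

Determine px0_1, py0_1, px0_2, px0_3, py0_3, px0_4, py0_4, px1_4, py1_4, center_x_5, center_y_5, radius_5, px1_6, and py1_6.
px0_1 = 14, py0_1 = 368, px0_2 = 84, px0_3 = 64, py0_3 = 195, px0_4 = 15, py0_4 = 85, px1_4 = 136, py1_4 = 123, center_x_5 = 263, center_y_5 = 198, radius_5 = 23, px1_6 = 47, py1_6 = 158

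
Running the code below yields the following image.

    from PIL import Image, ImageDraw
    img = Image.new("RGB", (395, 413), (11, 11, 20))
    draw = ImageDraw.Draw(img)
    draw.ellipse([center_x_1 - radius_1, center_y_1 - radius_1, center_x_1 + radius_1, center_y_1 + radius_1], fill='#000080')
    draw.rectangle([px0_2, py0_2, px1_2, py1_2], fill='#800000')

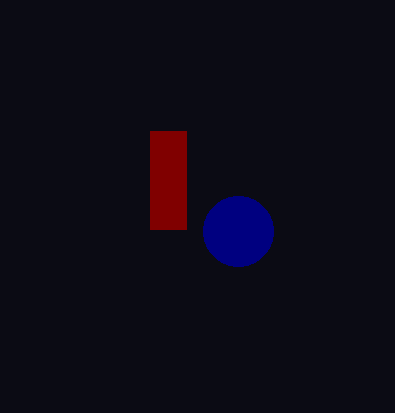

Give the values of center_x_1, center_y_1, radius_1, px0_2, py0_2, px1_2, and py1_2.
center_x_1 = 238
center_y_1 = 231
radius_1 = 35
px0_2 = 150
py0_2 = 131
px1_2 = 186
py1_2 = 229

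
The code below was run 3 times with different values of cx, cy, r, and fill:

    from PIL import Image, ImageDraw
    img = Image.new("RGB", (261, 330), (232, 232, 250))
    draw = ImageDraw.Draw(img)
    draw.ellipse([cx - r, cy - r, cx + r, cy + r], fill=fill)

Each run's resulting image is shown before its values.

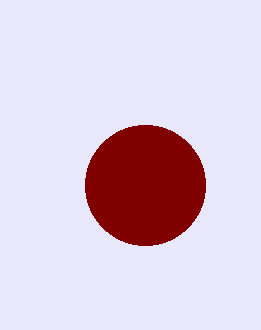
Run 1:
cx = 145
cy = 185
r = 60
fill = 'maroon'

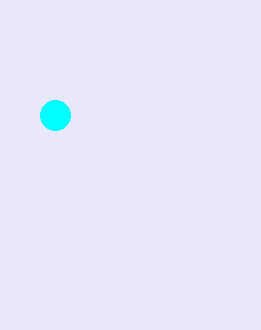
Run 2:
cx = 55, cy = 115, r = 15, fill = 'cyan'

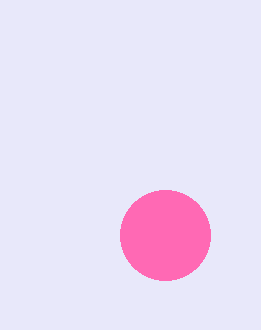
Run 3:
cx = 165, cy = 235, r = 45, fill = 'hotpink'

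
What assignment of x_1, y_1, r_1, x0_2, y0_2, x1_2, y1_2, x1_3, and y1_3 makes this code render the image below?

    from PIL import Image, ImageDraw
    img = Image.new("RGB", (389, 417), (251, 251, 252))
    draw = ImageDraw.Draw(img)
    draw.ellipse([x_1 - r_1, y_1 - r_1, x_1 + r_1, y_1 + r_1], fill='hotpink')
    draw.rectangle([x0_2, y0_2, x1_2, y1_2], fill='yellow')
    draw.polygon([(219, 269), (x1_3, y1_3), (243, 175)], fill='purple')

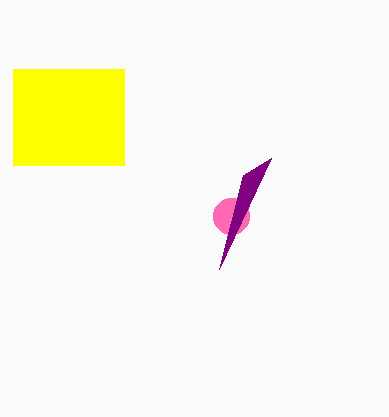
x_1 = 231
y_1 = 216
r_1 = 18
x0_2 = 13
y0_2 = 69
x1_2 = 124
y1_2 = 165
x1_3 = 271
y1_3 = 158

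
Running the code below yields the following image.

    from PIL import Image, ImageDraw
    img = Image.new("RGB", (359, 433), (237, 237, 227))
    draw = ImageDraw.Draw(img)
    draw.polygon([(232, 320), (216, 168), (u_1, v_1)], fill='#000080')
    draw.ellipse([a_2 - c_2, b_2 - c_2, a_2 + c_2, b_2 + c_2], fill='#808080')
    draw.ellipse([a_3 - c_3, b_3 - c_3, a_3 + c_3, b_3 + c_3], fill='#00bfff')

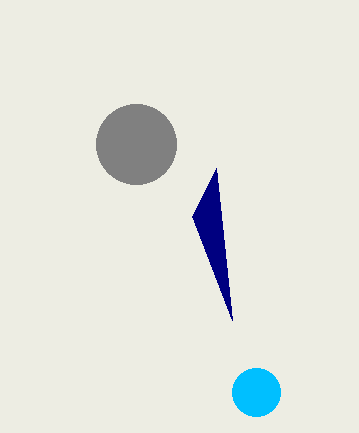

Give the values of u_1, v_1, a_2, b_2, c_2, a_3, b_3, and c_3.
u_1 = 192
v_1 = 216
a_2 = 136
b_2 = 144
c_2 = 40
a_3 = 256
b_3 = 392
c_3 = 24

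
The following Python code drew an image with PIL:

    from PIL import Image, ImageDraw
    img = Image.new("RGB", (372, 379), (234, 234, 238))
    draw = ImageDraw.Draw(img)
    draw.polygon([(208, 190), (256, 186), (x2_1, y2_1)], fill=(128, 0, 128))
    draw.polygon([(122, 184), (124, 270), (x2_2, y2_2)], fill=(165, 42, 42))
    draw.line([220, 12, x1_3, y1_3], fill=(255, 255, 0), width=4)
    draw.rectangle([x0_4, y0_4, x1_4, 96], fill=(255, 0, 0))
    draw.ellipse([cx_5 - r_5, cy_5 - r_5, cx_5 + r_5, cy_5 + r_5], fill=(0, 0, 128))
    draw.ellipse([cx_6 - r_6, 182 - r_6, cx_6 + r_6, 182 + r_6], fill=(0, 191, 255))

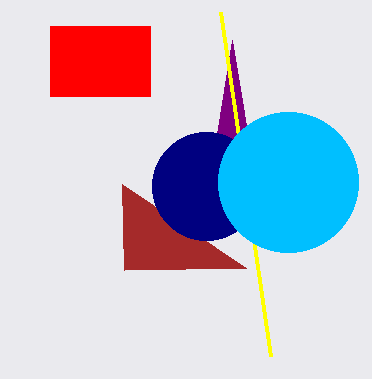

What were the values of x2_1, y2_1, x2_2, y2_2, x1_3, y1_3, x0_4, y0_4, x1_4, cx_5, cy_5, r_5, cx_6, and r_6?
x2_1 = 232; y2_1 = 40; x2_2 = 246; y2_2 = 268; x1_3 = 270; y1_3 = 356; x0_4 = 50; y0_4 = 26; x1_4 = 150; cx_5 = 206; cy_5 = 186; r_5 = 54; cx_6 = 288; r_6 = 70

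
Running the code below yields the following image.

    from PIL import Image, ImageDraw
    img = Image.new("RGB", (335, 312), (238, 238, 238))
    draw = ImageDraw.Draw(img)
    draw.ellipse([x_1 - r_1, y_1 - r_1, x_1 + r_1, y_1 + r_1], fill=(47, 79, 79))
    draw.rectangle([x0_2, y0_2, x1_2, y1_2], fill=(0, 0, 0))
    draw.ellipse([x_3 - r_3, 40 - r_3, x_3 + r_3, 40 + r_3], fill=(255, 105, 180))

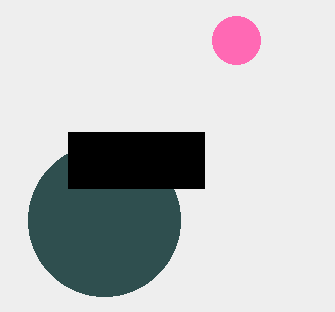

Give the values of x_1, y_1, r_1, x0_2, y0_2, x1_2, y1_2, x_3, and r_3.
x_1 = 104; y_1 = 220; r_1 = 76; x0_2 = 68; y0_2 = 132; x1_2 = 204; y1_2 = 188; x_3 = 236; r_3 = 24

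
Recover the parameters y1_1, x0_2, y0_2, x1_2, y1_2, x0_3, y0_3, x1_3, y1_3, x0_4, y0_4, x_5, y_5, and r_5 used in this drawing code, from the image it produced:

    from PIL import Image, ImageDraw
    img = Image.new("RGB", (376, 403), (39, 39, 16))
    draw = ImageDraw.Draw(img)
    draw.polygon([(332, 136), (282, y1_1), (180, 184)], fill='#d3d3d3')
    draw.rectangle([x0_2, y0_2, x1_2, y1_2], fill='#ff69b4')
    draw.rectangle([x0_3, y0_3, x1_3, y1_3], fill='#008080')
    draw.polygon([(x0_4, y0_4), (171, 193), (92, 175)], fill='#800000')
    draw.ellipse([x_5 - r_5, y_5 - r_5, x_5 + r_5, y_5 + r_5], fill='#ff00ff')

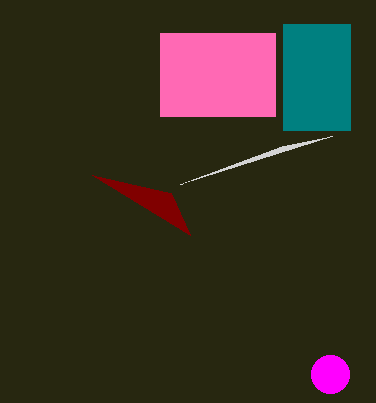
y1_1 = 146
x0_2 = 160
y0_2 = 33
x1_2 = 275
y1_2 = 116
x0_3 = 283
y0_3 = 24
x1_3 = 350
y1_3 = 130
x0_4 = 190
y0_4 = 235
x_5 = 330
y_5 = 374
r_5 = 19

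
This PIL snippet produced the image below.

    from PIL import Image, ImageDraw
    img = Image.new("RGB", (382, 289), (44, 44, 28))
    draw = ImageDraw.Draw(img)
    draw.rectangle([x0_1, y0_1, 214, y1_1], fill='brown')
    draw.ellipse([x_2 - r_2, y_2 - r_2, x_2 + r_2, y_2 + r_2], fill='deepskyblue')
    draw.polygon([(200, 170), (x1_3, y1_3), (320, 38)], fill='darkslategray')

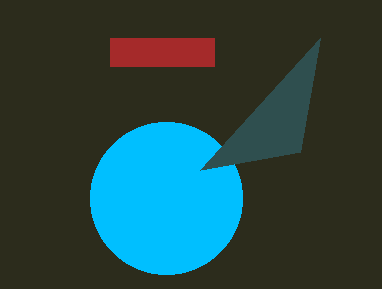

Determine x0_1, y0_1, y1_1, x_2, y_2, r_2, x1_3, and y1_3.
x0_1 = 110
y0_1 = 38
y1_1 = 66
x_2 = 166
y_2 = 198
r_2 = 76
x1_3 = 300
y1_3 = 152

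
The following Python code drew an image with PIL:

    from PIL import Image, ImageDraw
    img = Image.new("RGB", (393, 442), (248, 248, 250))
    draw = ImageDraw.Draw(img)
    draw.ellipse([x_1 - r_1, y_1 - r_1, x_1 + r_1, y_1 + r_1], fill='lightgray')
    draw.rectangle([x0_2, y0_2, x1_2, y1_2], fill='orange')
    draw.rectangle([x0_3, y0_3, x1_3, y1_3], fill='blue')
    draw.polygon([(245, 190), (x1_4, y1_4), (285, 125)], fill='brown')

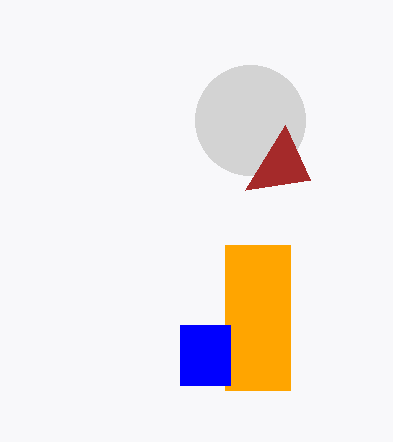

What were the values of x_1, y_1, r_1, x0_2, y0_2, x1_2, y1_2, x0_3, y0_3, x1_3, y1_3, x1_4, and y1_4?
x_1 = 250, y_1 = 120, r_1 = 55, x0_2 = 225, y0_2 = 245, x1_2 = 290, y1_2 = 390, x0_3 = 180, y0_3 = 325, x1_3 = 230, y1_3 = 385, x1_4 = 310, y1_4 = 180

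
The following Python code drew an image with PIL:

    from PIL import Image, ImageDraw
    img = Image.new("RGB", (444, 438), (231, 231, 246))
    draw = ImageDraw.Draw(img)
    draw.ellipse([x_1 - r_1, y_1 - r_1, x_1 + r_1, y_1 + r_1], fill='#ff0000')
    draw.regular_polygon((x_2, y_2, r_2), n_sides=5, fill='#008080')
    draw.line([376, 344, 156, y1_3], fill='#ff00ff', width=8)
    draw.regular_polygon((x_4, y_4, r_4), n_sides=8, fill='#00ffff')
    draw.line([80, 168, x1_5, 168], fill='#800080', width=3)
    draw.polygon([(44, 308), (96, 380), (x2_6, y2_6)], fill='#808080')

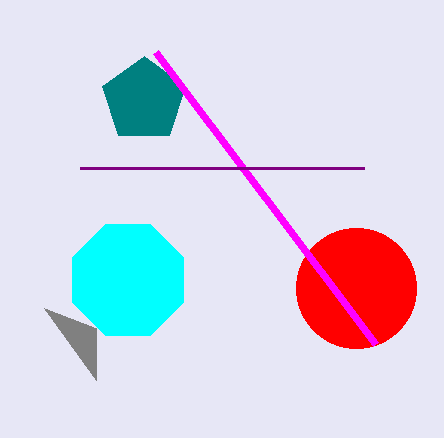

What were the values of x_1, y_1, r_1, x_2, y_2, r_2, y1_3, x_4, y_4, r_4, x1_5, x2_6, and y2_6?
x_1 = 356
y_1 = 288
r_1 = 60
x_2 = 144
y_2 = 100
r_2 = 44
y1_3 = 52
x_4 = 128
y_4 = 280
r_4 = 60
x1_5 = 364
x2_6 = 96
y2_6 = 328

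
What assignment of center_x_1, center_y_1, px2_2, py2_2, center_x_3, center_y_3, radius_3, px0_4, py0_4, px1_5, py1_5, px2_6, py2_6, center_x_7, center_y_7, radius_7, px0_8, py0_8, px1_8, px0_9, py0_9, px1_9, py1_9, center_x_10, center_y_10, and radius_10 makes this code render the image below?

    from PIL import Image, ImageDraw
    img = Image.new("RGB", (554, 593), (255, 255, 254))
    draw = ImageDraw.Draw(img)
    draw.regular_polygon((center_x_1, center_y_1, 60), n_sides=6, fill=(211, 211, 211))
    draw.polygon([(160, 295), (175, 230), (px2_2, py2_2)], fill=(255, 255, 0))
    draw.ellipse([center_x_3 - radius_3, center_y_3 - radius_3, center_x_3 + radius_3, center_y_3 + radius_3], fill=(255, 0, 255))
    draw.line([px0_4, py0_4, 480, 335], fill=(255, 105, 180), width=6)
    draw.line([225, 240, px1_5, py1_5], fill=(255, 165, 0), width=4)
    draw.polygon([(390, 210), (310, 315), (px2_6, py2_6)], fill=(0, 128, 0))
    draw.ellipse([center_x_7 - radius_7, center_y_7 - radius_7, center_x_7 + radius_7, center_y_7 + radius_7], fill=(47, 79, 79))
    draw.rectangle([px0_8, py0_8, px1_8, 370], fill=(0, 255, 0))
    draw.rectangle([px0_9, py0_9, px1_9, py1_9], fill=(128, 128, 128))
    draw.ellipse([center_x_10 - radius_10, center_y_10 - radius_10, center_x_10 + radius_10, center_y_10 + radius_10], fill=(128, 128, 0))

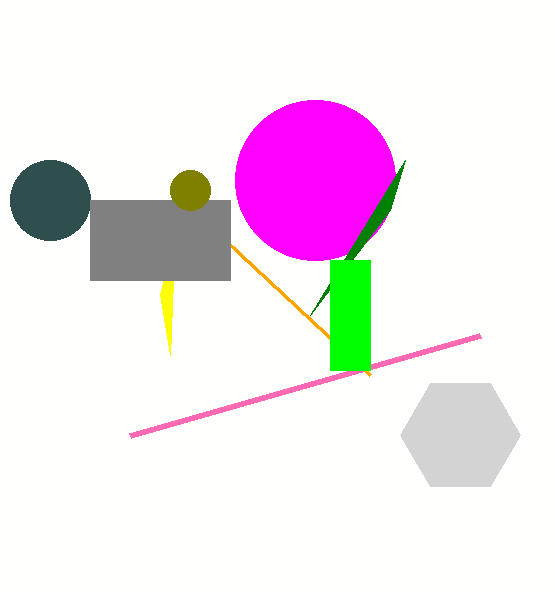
center_x_1 = 460
center_y_1 = 435
px2_2 = 170
py2_2 = 355
center_x_3 = 315
center_y_3 = 180
radius_3 = 80
px0_4 = 130
py0_4 = 435
px1_5 = 370
py1_5 = 375
px2_6 = 405
py2_6 = 160
center_x_7 = 50
center_y_7 = 200
radius_7 = 40
px0_8 = 330
py0_8 = 260
px1_8 = 370
px0_9 = 90
py0_9 = 200
px1_9 = 230
py1_9 = 280
center_x_10 = 190
center_y_10 = 190
radius_10 = 20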